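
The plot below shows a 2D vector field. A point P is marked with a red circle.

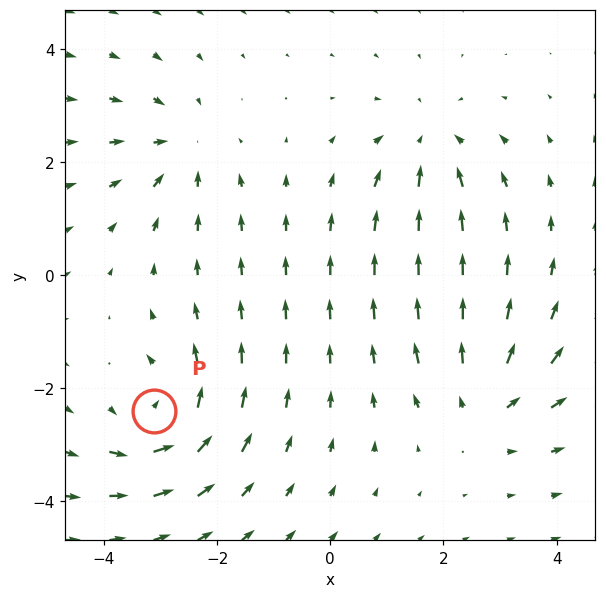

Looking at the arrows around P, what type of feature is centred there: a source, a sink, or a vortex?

At P (-3.1, -2.4) the arrows circulate counterclockwise. Divergence ≈0, curl about +5 — near-zero divergence with nonzero curl is a vortex.

vortex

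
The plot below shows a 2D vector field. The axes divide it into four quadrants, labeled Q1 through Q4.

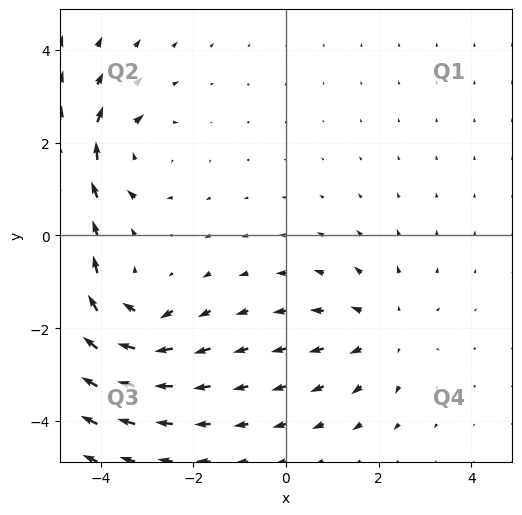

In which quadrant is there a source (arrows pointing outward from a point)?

Q4

The source sits at approximately (2.1, -2.1), which lies in quadrant Q4. The divergence there is about +3, positive as expected for a source.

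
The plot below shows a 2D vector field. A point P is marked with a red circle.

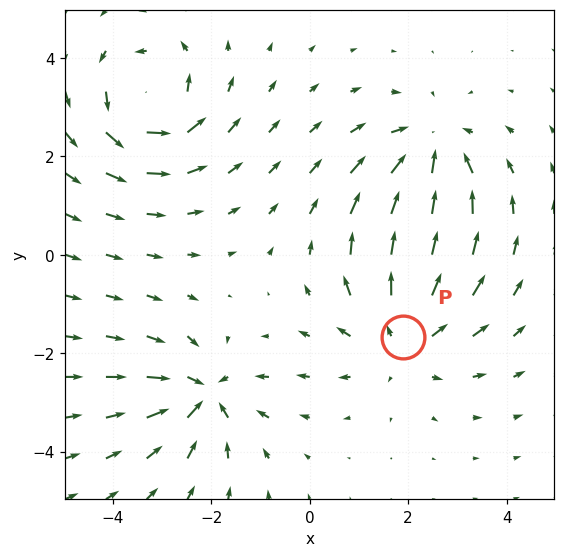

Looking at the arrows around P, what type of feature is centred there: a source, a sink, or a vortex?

source

At P (1.9, -1.7) the arrows spread outward. Divergence about +4, curl ≈0 — positive divergence with near-zero curl is a source.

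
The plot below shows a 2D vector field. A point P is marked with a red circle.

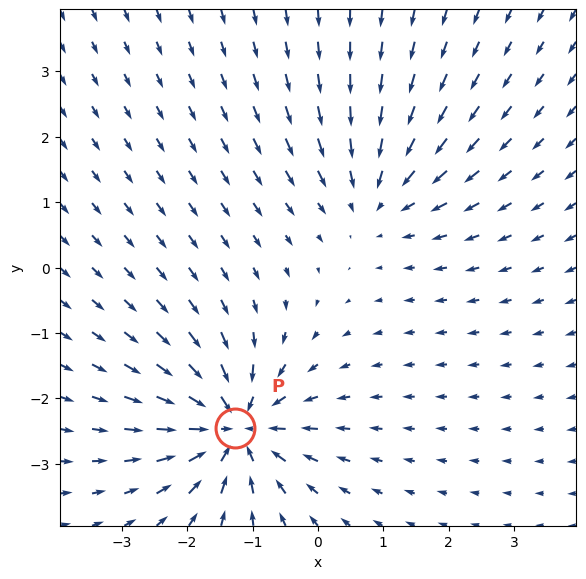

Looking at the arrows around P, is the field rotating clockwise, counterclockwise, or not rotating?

not rotating

Near P at (-1.3, -2.4) the arrows show no circulation. The curl there is ≈0.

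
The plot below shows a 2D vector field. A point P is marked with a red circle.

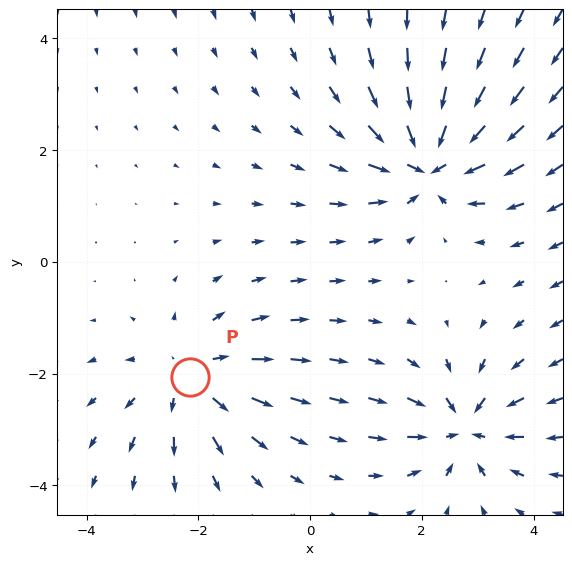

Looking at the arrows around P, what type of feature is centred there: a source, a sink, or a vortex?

source

At P (-2.1, -2.1) the arrows spread outward. Divergence about +3, curl ≈0 — positive divergence with near-zero curl is a source.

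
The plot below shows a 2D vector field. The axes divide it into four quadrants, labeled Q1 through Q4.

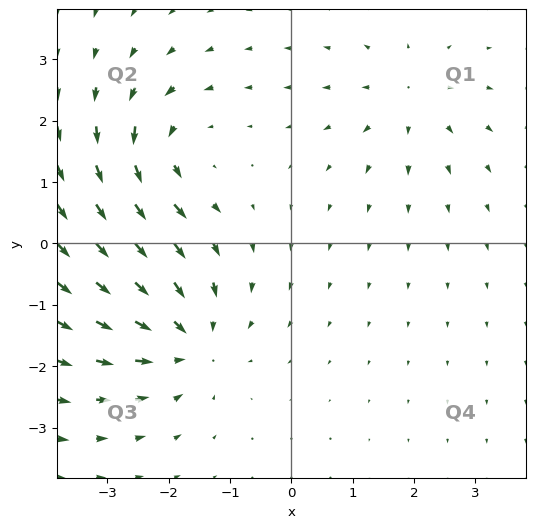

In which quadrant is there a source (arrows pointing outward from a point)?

The source sits at approximately (1.9, 2.4), which lies in quadrant Q1. The divergence there is about +3, positive as expected for a source.

Q1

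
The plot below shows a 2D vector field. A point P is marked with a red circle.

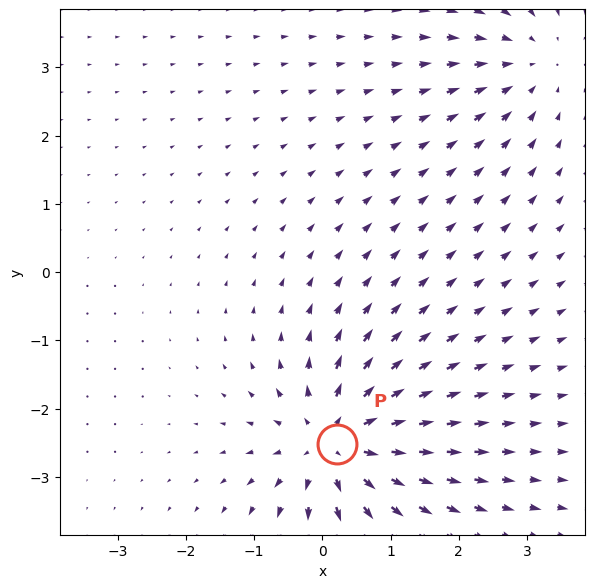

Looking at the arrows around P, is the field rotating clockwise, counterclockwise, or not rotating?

Near P at (0.2, -2.5) the arrows show no circulation. The curl there is ≈0.

not rotating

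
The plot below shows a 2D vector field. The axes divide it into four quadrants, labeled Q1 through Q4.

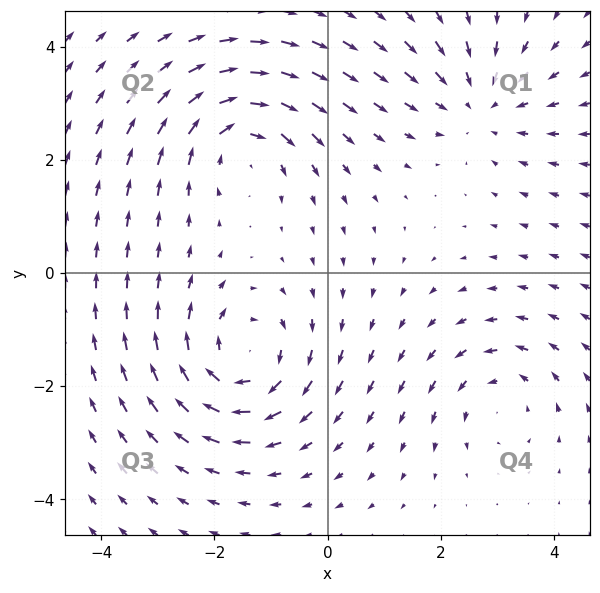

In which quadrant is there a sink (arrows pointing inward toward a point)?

The sink sits at approximately (2.7, 3.0), which lies in quadrant Q1. The divergence there is about -3, negative as expected for a sink.

Q1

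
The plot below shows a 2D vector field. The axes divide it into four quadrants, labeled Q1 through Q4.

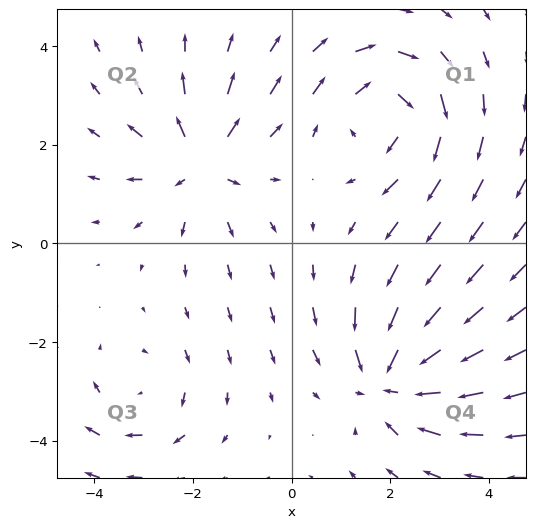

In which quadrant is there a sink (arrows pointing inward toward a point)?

Q4

The sink sits at approximately (2.1, -2.8), which lies in quadrant Q4. The divergence there is about -4, negative as expected for a sink.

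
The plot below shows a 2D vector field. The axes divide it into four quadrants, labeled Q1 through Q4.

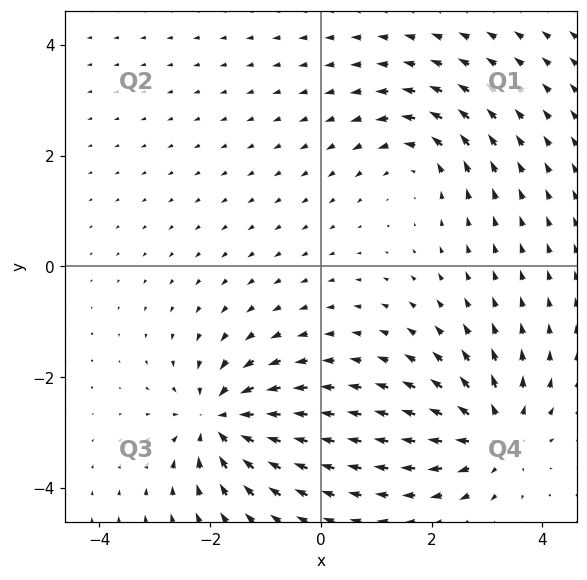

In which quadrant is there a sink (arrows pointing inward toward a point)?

Q3

The sink sits at approximately (-1.8, -2.8), which lies in quadrant Q3. The divergence there is about -6, negative as expected for a sink.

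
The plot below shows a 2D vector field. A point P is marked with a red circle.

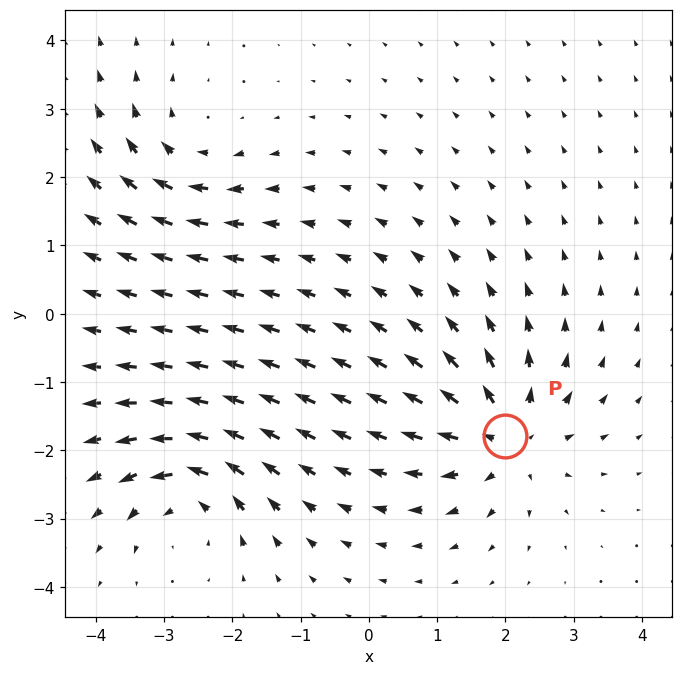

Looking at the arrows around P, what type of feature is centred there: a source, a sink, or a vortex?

At P (2.0, -1.8) the arrows spread outward. Divergence about +5, curl ≈0 — positive divergence with near-zero curl is a source.

source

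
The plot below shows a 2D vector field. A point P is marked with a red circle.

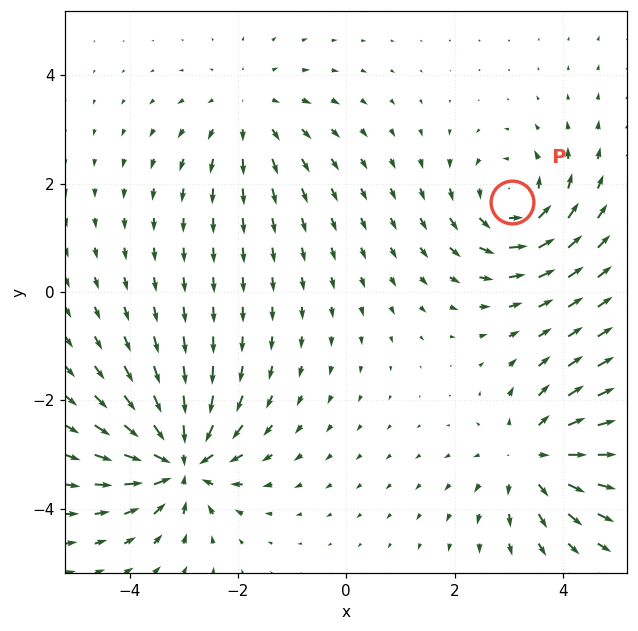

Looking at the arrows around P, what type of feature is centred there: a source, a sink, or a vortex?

At P (3.1, 1.7) the arrows circulate counterclockwise. Divergence ≈0, curl about +5 — near-zero divergence with nonzero curl is a vortex.

vortex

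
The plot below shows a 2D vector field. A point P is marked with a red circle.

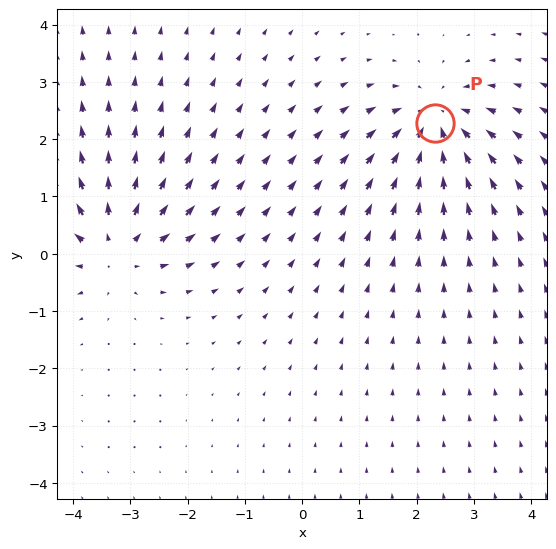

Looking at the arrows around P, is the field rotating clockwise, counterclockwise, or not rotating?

Near P at (2.3, 2.3) the arrows show no circulation. The curl there is ≈0.

not rotating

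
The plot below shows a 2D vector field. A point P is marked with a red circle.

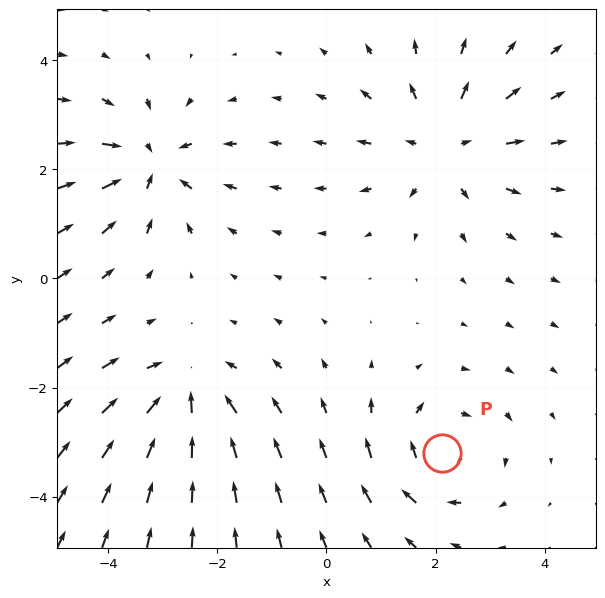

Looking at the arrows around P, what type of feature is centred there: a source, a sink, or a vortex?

At P (2.1, -3.2) the arrows circulate clockwise. Divergence ≈0, curl about -5 — near-zero divergence with nonzero curl is a vortex.

vortex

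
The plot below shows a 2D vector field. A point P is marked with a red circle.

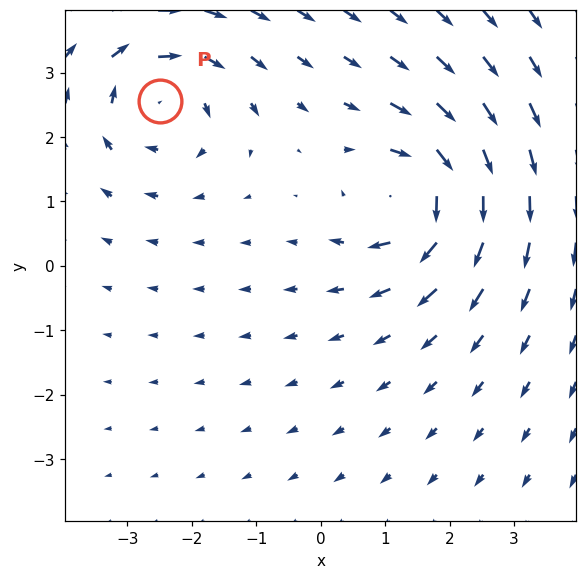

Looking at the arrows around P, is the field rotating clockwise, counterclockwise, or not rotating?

Near P at (-2.5, 2.6) the arrows circulate clockwise. The curl (z-component) there is about -5; negative curl means clockwise rotation.

clockwise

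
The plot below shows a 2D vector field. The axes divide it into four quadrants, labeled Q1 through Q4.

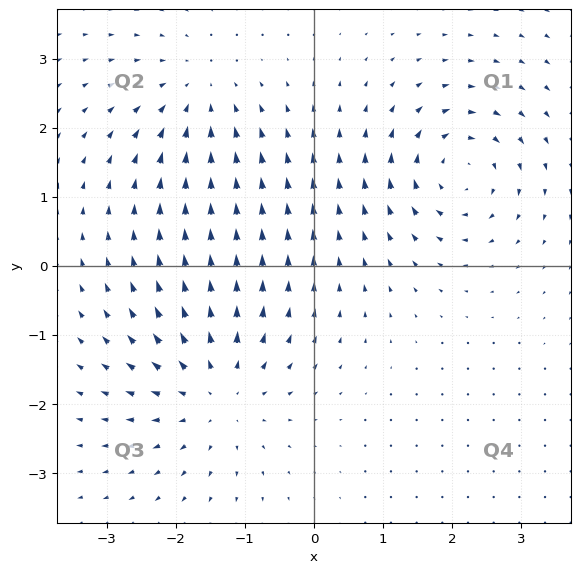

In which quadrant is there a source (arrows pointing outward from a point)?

Q3

The source sits at approximately (-1.4, -1.8), which lies in quadrant Q3. The divergence there is about +5, positive as expected for a source.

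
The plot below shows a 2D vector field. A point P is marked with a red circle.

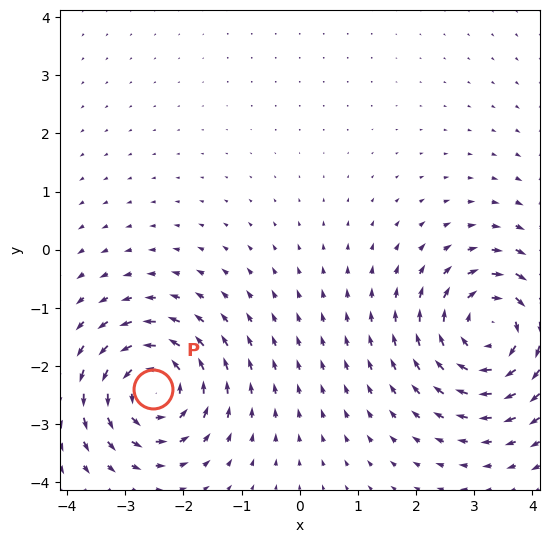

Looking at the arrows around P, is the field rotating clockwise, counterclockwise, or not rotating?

counterclockwise

Near P at (-2.5, -2.4) the arrows circulate counterclockwise. The curl (z-component) there is about +4; positive curl means counterclockwise rotation.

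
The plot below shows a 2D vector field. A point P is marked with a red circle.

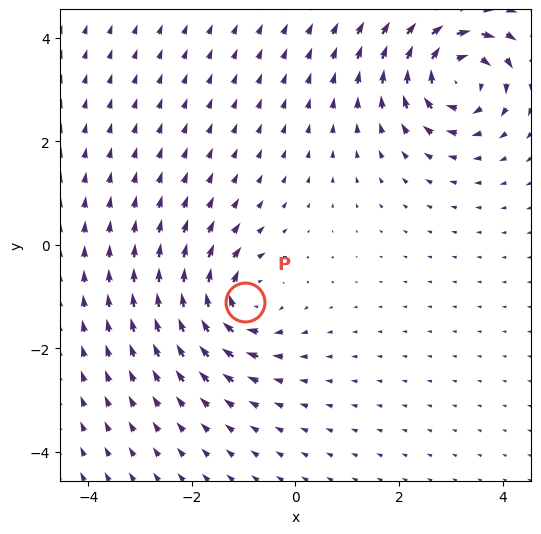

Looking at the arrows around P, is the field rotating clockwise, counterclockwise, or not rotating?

clockwise

Near P at (-1.0, -1.1) the arrows circulate clockwise. The curl (z-component) there is about -4; negative curl means clockwise rotation.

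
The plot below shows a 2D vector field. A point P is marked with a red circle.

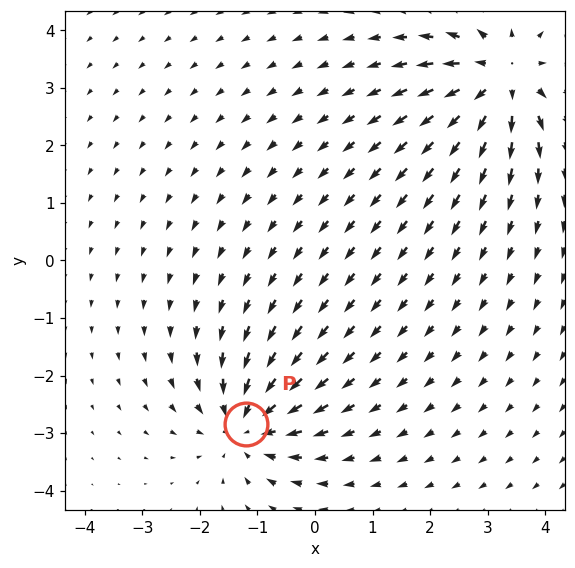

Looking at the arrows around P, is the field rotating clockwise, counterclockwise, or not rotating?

not rotating

Near P at (-1.2, -2.8) the arrows show no circulation. The curl there is ≈0.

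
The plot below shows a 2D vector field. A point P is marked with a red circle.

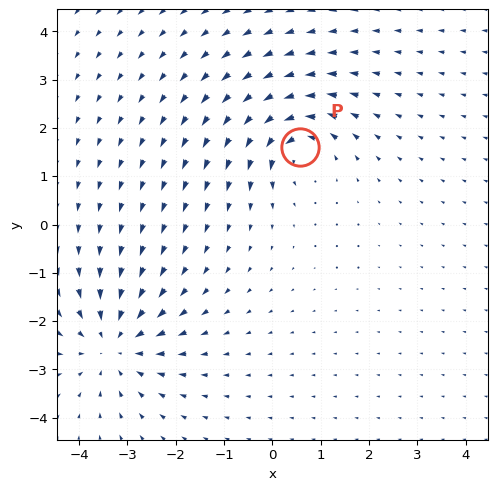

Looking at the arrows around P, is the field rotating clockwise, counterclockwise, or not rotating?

Near P at (0.6, 1.6) the arrows circulate counterclockwise. The curl (z-component) there is about +6; positive curl means counterclockwise rotation.

counterclockwise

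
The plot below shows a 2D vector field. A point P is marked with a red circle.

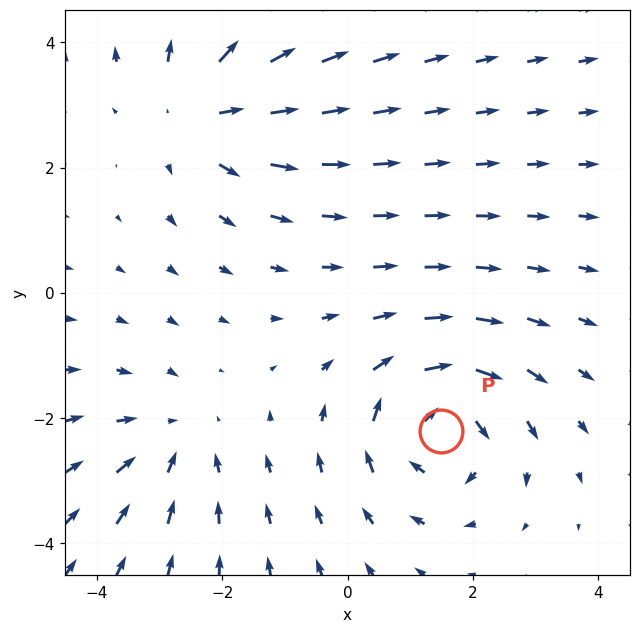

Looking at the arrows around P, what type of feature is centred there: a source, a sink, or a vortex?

At P (1.5, -2.2) the arrows circulate clockwise. Divergence ≈0, curl about -5 — near-zero divergence with nonzero curl is a vortex.

vortex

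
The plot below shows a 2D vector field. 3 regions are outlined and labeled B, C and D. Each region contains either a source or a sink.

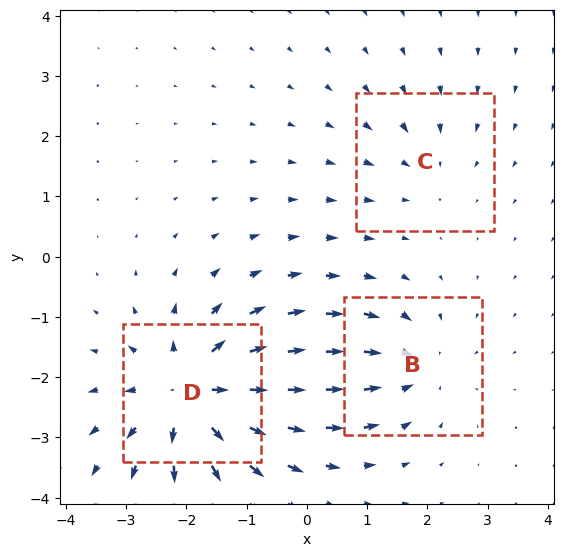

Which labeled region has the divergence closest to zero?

Divergence at each region's feature centre — B: about -3, C: about -2, D: about +6. Region C is closest to zero.

C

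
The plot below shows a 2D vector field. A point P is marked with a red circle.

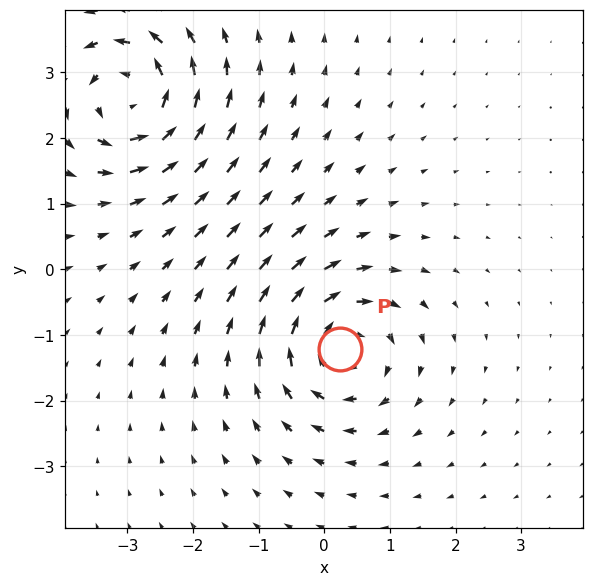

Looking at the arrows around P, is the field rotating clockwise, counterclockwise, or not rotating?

clockwise

Near P at (0.2, -1.2) the arrows circulate clockwise. The curl (z-component) there is about -5; negative curl means clockwise rotation.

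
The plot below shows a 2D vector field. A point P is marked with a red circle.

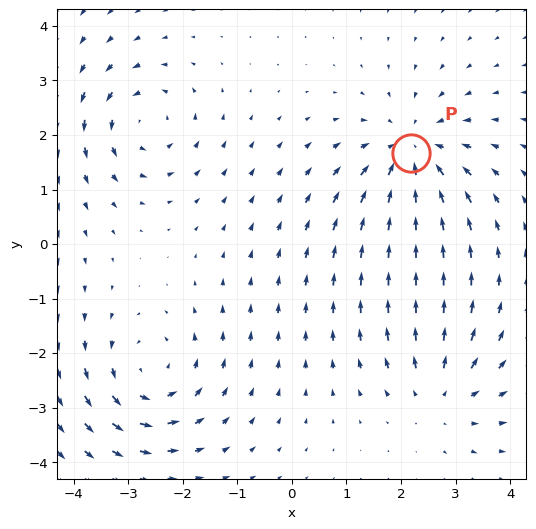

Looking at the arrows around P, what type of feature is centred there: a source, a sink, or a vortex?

sink

At P (2.2, 1.7) the arrows converge inward. Divergence about -4, curl ≈0 — negative divergence with near-zero curl is a sink.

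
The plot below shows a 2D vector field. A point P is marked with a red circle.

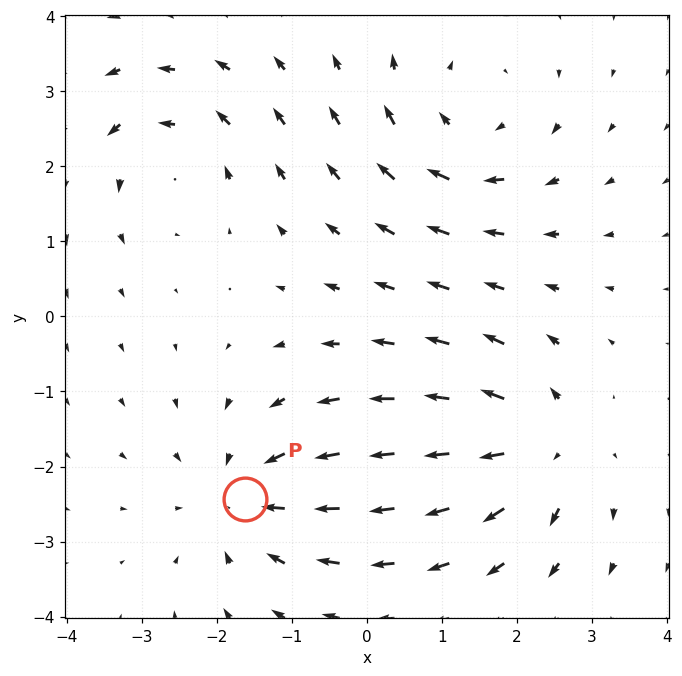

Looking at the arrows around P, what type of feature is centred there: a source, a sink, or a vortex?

sink

At P (-1.6, -2.4) the arrows converge inward. Divergence about -5, curl ≈0 — negative divergence with near-zero curl is a sink.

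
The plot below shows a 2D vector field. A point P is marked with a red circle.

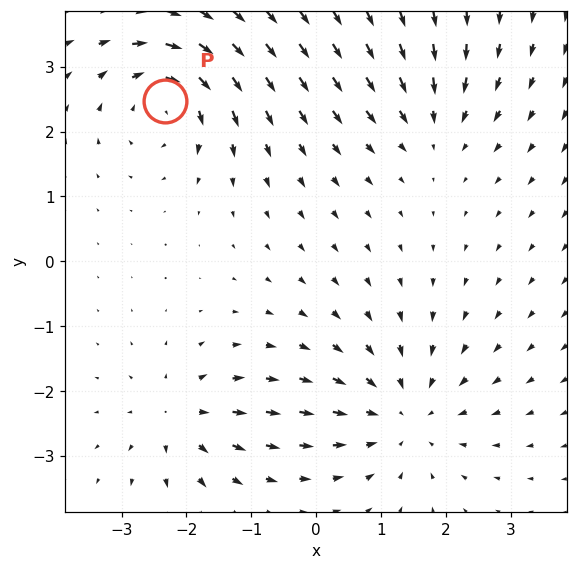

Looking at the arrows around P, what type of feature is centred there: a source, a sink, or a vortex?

At P (-2.3, 2.5) the arrows circulate clockwise. Divergence ≈0, curl about -6 — near-zero divergence with nonzero curl is a vortex.

vortex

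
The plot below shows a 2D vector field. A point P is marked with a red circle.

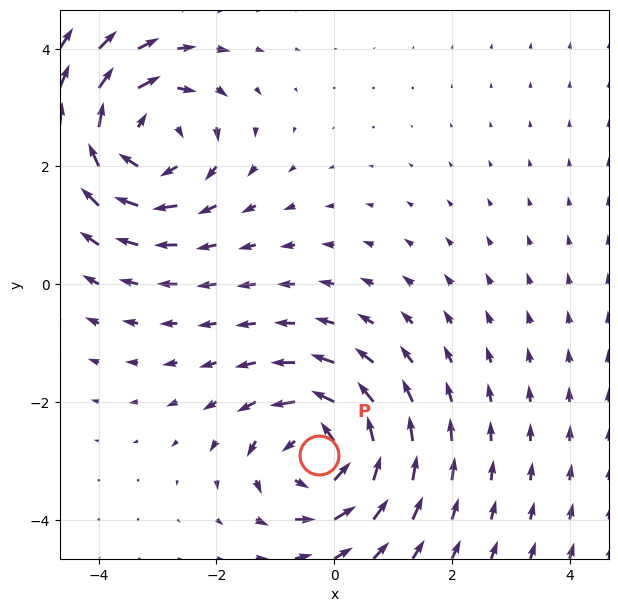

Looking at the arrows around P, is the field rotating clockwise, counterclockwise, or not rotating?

counterclockwise

Near P at (-0.3, -2.9) the arrows circulate counterclockwise. The curl (z-component) there is about +5; positive curl means counterclockwise rotation.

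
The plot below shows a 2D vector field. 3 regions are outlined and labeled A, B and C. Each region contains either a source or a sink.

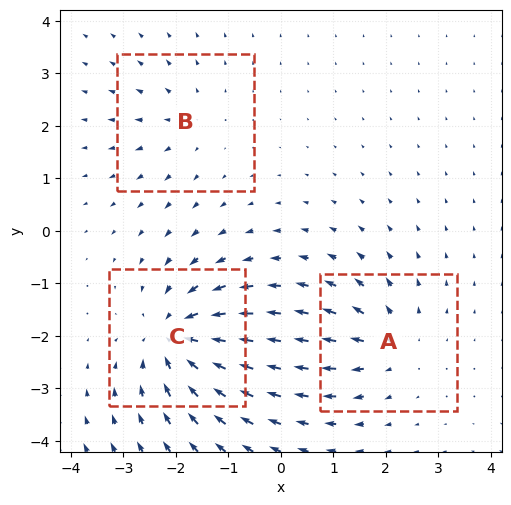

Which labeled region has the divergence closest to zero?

Divergence at each region's feature centre — A: about +3, B: about +2, C: about -5. Region B is closest to zero.

B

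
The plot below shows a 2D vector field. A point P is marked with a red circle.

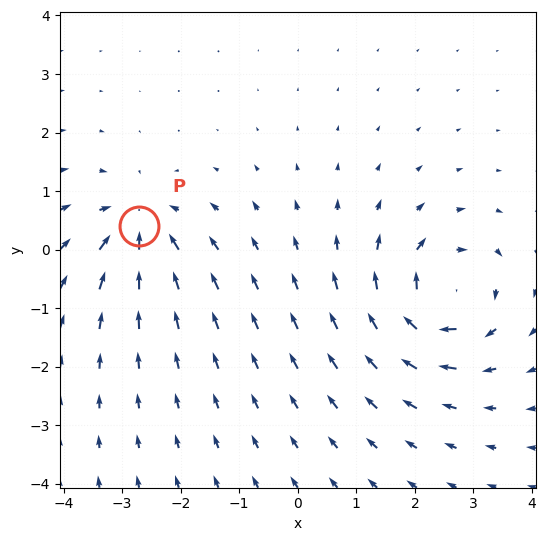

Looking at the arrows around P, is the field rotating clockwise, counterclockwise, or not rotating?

not rotating

Near P at (-2.7, 0.4) the arrows show no circulation. The curl there is ≈0.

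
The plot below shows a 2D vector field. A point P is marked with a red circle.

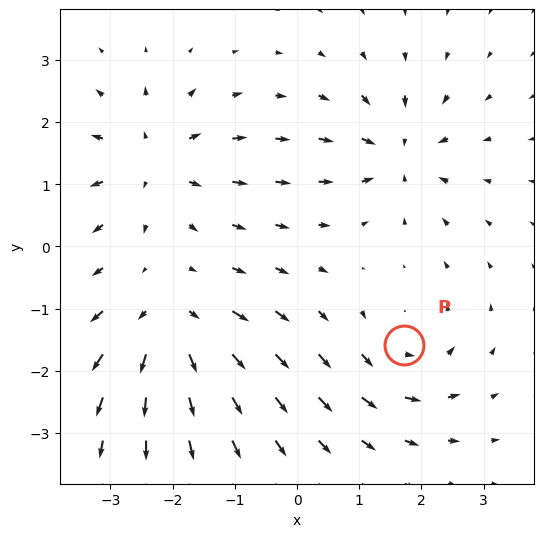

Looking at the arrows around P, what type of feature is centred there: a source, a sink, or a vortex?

At P (1.7, -1.6) the arrows circulate counterclockwise. Divergence ≈0, curl about +5 — near-zero divergence with nonzero curl is a vortex.

vortex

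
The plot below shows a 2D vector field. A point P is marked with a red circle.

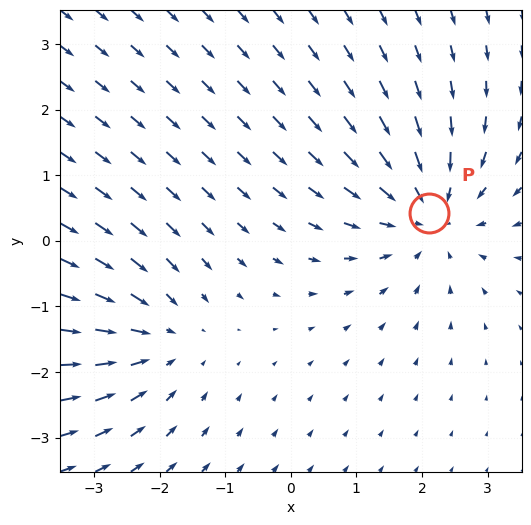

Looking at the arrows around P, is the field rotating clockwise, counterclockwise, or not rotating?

Near P at (2.1, 0.4) the arrows show no circulation. The curl there is ≈0.

not rotating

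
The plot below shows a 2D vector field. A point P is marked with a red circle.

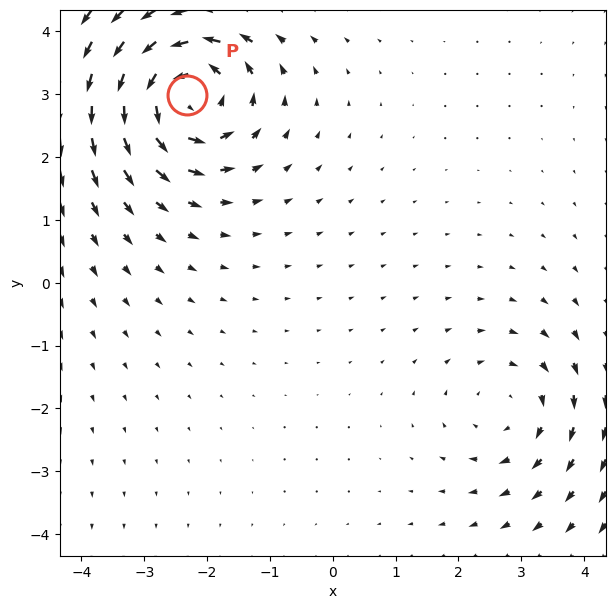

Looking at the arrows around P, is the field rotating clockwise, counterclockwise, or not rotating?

counterclockwise

Near P at (-2.3, 3.0) the arrows circulate counterclockwise. The curl (z-component) there is about +6; positive curl means counterclockwise rotation.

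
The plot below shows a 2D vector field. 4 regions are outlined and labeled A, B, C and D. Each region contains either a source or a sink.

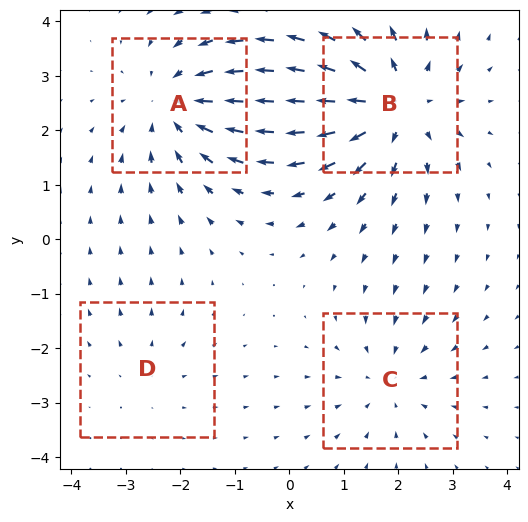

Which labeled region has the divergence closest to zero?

Divergence at each region's feature centre — A: about -4, B: about +6, C: about -3, D: about +2. Region D is closest to zero.

D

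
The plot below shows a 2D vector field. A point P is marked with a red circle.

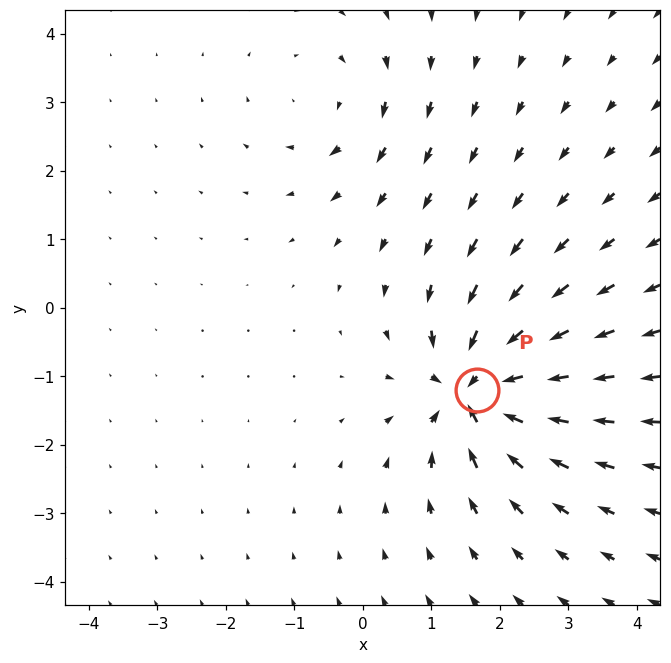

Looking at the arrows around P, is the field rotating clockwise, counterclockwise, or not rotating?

Near P at (1.7, -1.2) the arrows show no circulation. The curl there is ≈0.

not rotating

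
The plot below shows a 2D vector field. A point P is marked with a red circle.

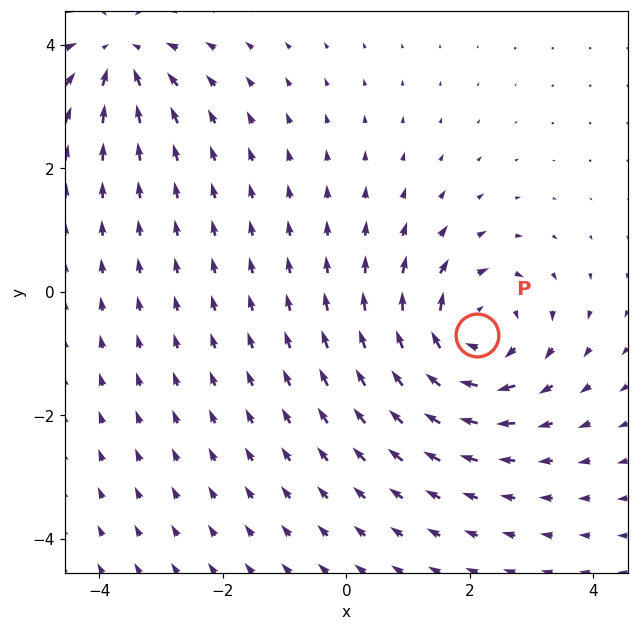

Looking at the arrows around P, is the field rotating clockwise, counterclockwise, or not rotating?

Near P at (2.1, -0.7) the arrows circulate clockwise. The curl (z-component) there is about -5; negative curl means clockwise rotation.

clockwise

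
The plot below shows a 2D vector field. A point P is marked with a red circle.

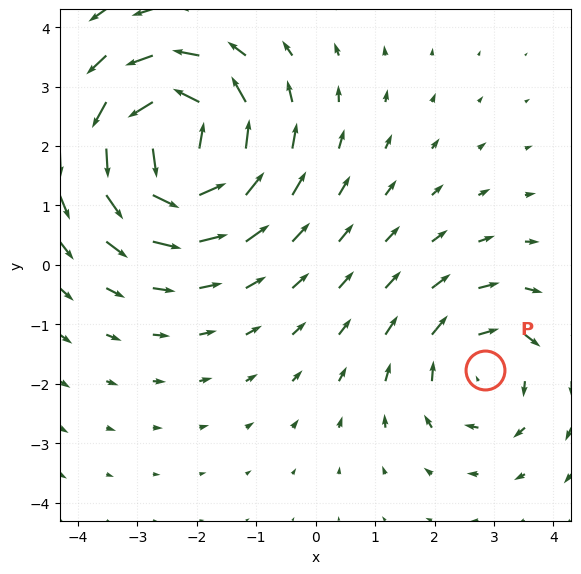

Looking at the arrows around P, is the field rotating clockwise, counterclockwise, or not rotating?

clockwise

Near P at (2.8, -1.8) the arrows circulate clockwise. The curl (z-component) there is about -3; negative curl means clockwise rotation.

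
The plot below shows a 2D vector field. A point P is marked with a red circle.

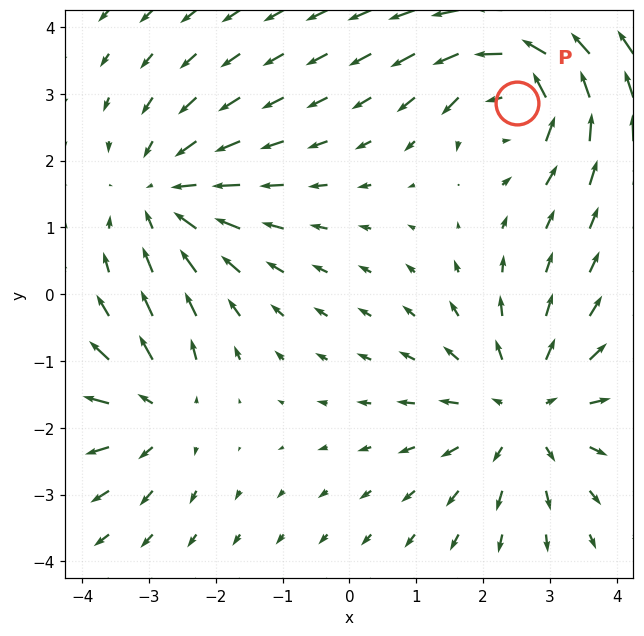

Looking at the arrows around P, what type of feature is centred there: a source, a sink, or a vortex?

At P (2.5, 2.9) the arrows circulate counterclockwise. Divergence ≈0, curl about +6 — near-zero divergence with nonzero curl is a vortex.

vortex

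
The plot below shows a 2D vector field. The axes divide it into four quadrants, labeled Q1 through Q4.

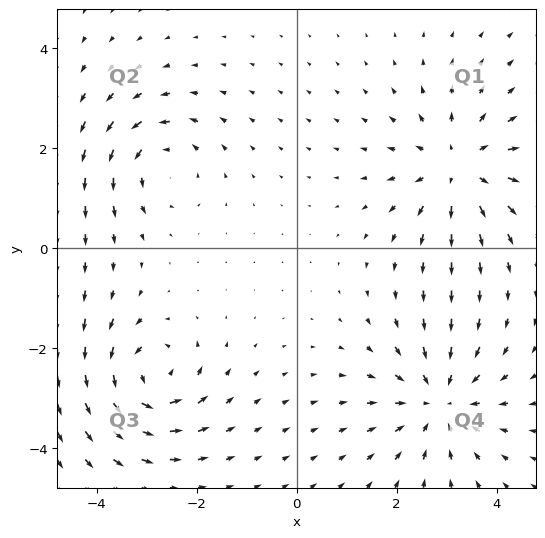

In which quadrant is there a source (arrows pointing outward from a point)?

The source sits at approximately (3.2, 1.6), which lies in quadrant Q1. The divergence there is about +4, positive as expected for a source.

Q1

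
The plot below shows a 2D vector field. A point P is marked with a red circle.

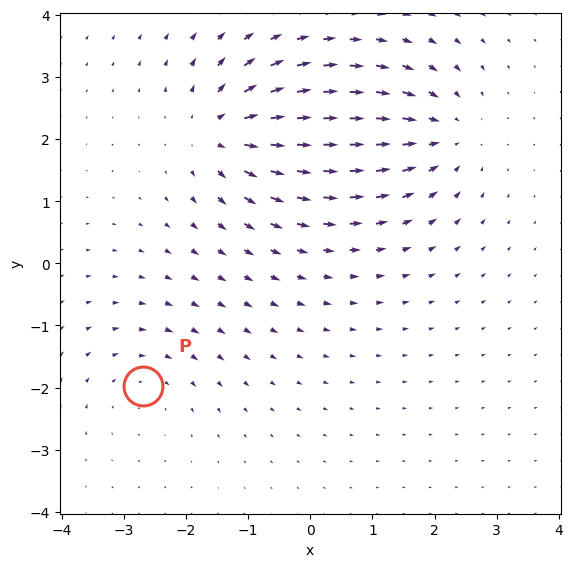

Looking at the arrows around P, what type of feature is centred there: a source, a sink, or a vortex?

vortex

At P (-2.7, -2.0) the arrows circulate clockwise. Divergence ≈0, curl about -3 — near-zero divergence with nonzero curl is a vortex.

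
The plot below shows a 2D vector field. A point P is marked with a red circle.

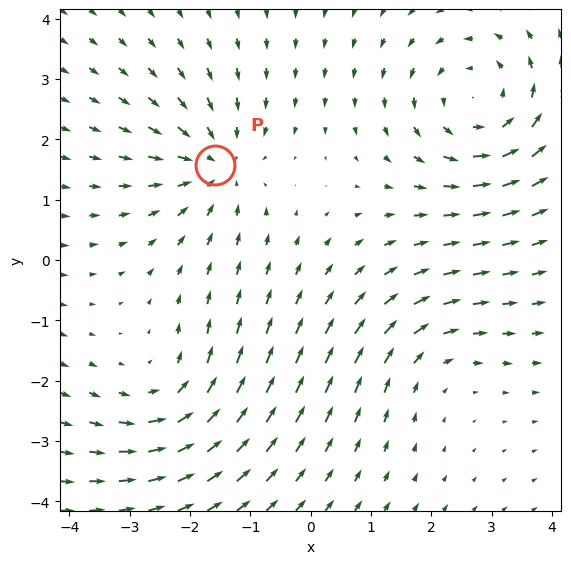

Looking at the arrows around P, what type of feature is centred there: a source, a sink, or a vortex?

At P (-1.6, 1.6) the arrows converge inward. Divergence about -4, curl ≈0 — negative divergence with near-zero curl is a sink.

sink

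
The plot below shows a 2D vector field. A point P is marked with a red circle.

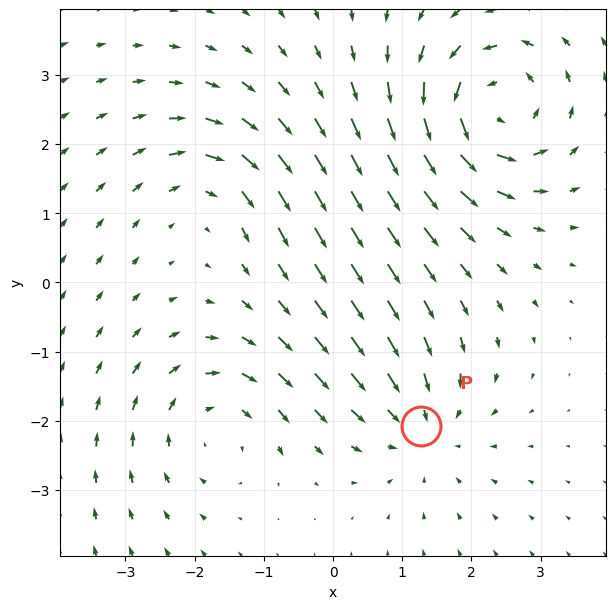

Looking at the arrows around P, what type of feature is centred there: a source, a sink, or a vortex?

sink

At P (1.3, -2.1) the arrows converge inward. Divergence about -4, curl ≈0 — negative divergence with near-zero curl is a sink.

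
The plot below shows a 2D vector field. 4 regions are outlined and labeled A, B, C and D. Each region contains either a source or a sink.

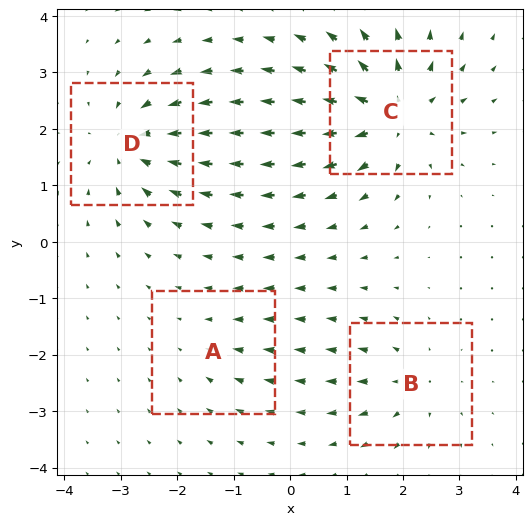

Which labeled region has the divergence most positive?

C

Divergence at each region's feature centre — A: about -2, B: about +4, C: about +7, D: about -6. Region C is most positive.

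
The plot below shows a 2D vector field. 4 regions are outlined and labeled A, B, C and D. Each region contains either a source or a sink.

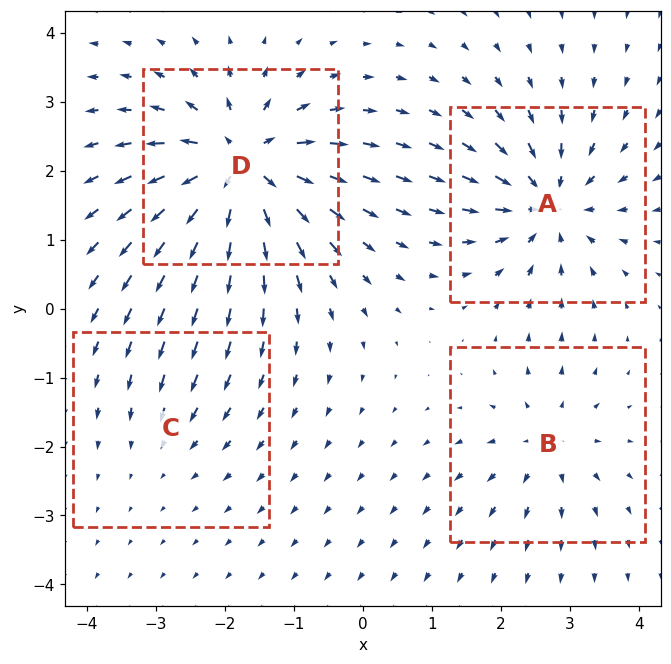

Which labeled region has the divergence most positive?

Divergence at each region's feature centre — A: about -6, B: about +4, C: about -2, D: about +9. Region D is most positive.

D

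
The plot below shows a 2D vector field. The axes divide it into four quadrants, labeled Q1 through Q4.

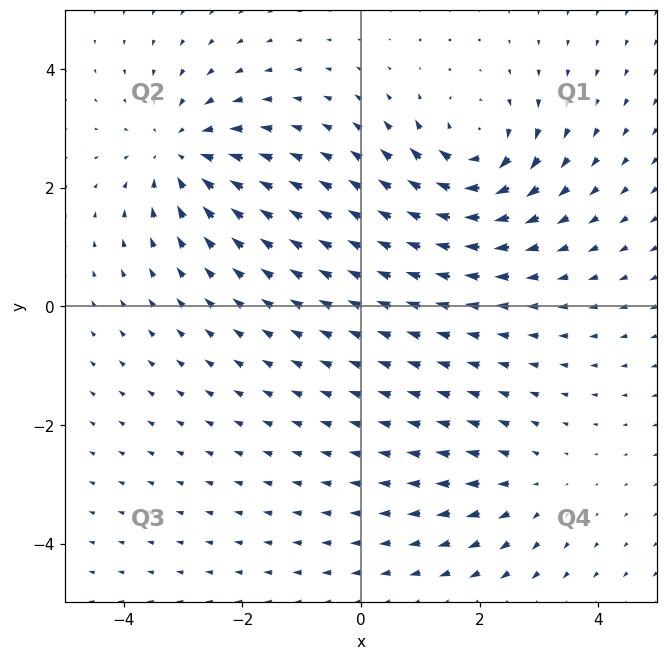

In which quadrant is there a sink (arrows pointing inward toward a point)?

The sink sits at approximately (-3.0, 2.6), which lies in quadrant Q2. The divergence there is about -5, negative as expected for a sink.

Q2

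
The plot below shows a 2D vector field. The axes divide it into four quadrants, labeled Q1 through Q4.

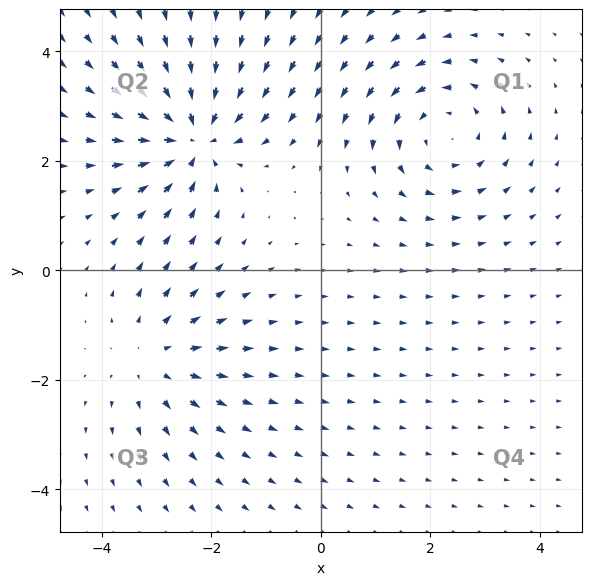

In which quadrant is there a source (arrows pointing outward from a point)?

Q3

The source sits at approximately (-3.1, -1.6), which lies in quadrant Q3. The divergence there is about +2, positive as expected for a source.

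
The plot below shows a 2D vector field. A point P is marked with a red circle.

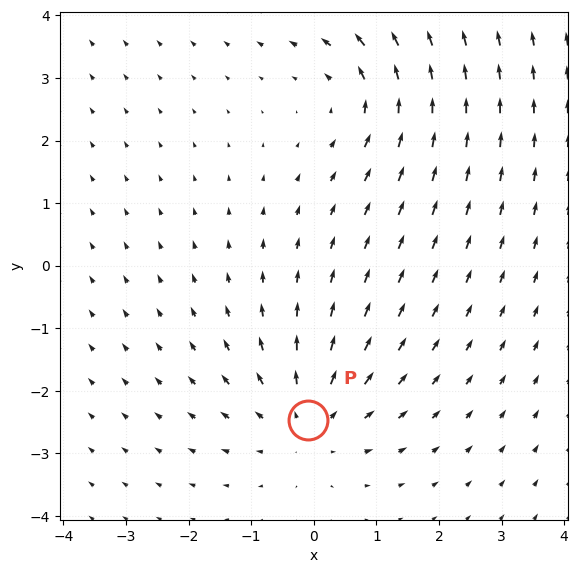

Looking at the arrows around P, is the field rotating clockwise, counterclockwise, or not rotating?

Near P at (-0.1, -2.5) the arrows show no circulation. The curl there is ≈0.

not rotating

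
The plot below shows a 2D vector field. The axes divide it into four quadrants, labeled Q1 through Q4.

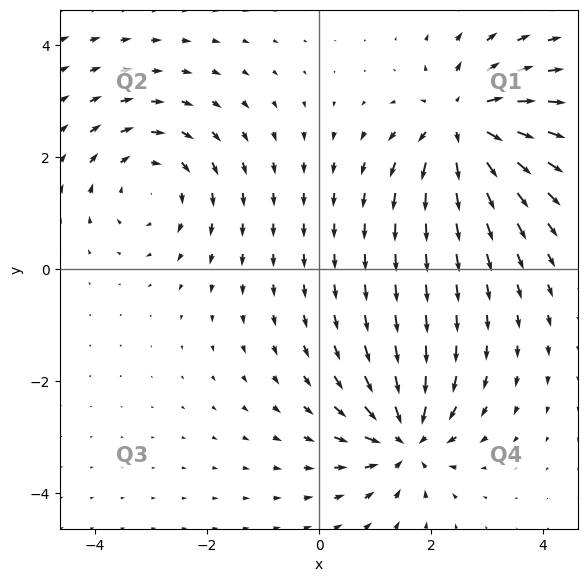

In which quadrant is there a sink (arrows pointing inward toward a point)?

Q4

The sink sits at approximately (1.6, -3.0), which lies in quadrant Q4. The divergence there is about -5, negative as expected for a sink.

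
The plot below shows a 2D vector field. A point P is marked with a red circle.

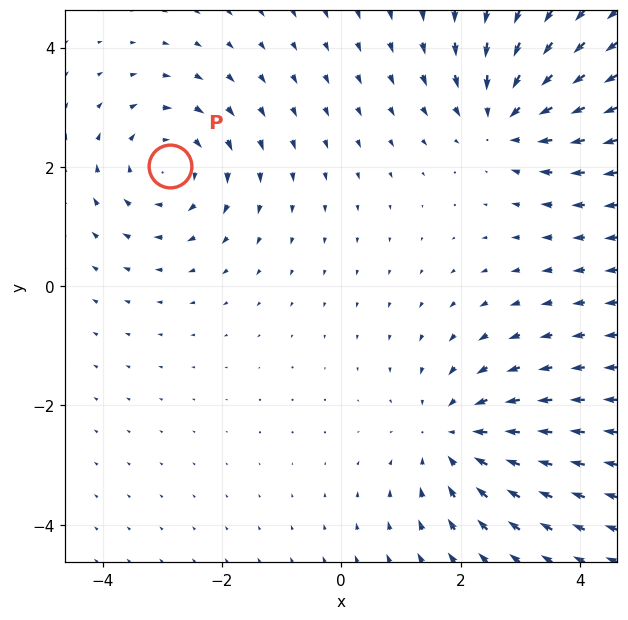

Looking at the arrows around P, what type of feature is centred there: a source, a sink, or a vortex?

At P (-2.9, 2.0) the arrows circulate clockwise. Divergence ≈0, curl about -4 — near-zero divergence with nonzero curl is a vortex.

vortex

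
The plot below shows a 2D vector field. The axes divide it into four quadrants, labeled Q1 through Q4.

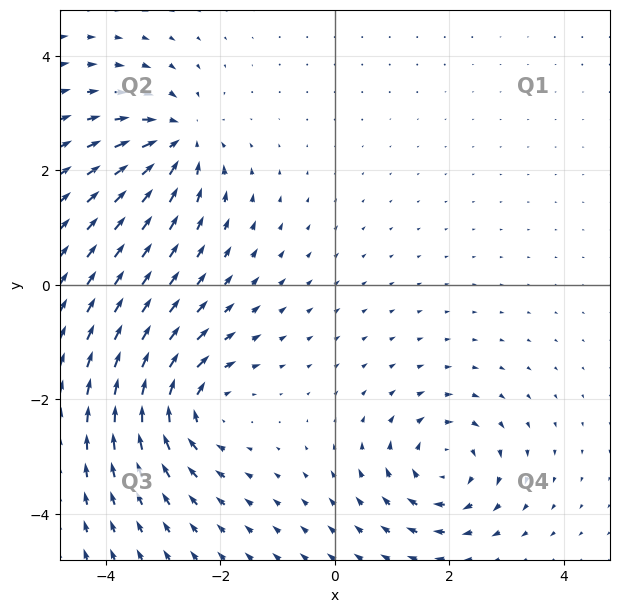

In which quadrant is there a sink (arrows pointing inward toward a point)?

The sink sits at approximately (-2.7, 2.5), which lies in quadrant Q2. The divergence there is about -6, negative as expected for a sink.

Q2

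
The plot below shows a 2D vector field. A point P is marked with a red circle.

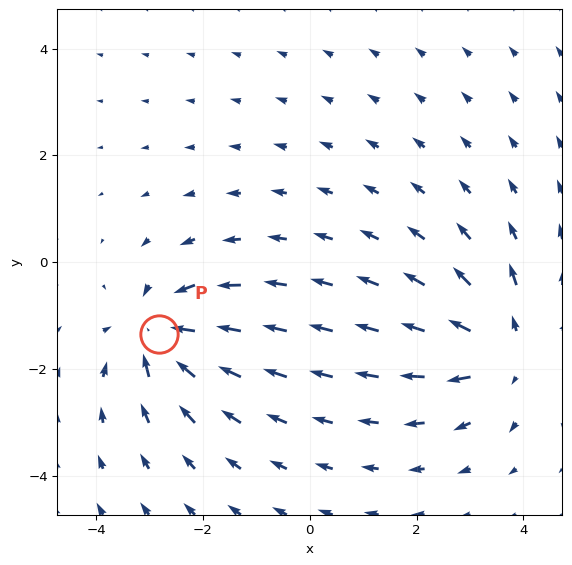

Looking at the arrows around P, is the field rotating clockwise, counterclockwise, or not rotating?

not rotating

Near P at (-2.8, -1.3) the arrows show no circulation. The curl there is ≈0.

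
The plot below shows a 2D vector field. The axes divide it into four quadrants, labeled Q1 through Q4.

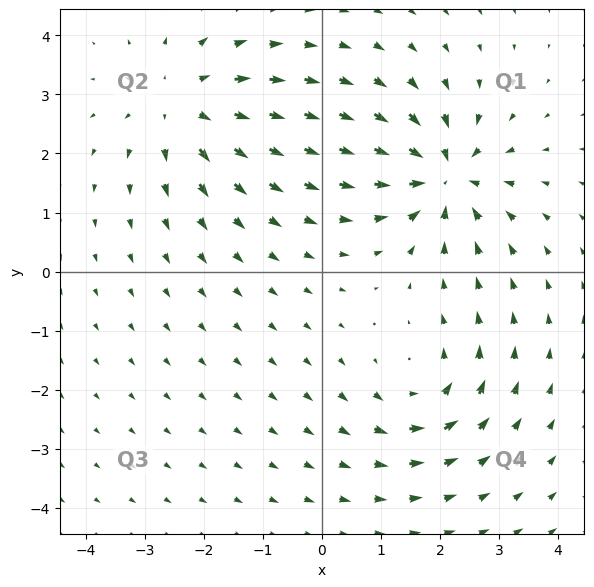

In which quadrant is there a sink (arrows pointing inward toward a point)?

The sink sits at approximately (2.1, 1.6), which lies in quadrant Q1. The divergence there is about -6, negative as expected for a sink.

Q1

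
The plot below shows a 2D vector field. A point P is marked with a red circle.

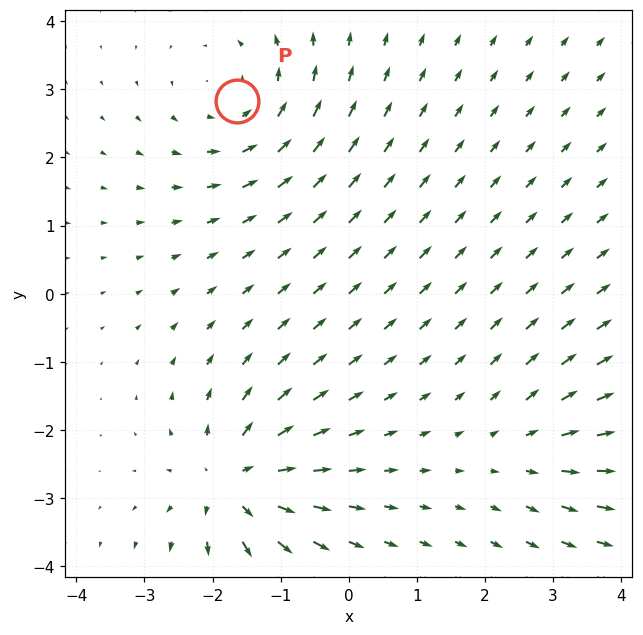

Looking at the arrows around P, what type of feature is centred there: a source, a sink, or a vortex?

At P (-1.6, 2.8) the arrows circulate counterclockwise. Divergence ≈0, curl about +3 — near-zero divergence with nonzero curl is a vortex.

vortex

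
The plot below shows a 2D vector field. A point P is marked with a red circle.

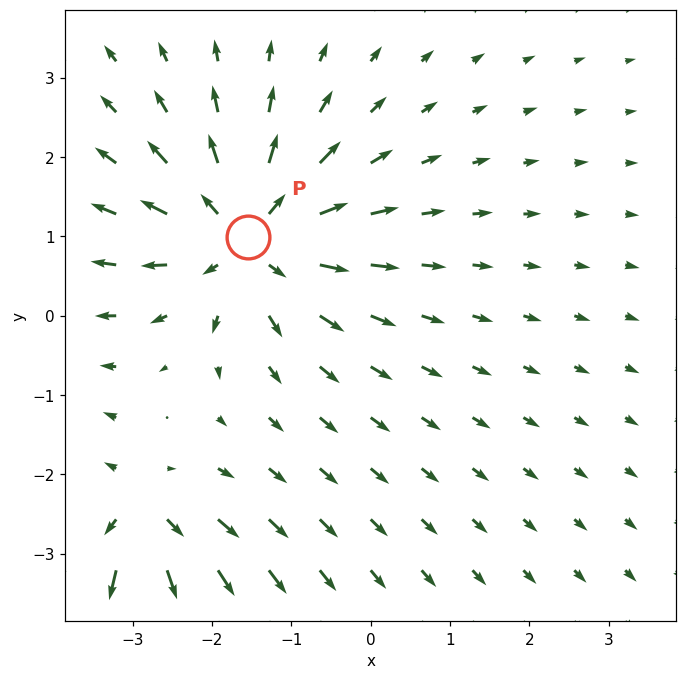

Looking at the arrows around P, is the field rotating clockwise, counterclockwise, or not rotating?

not rotating

Near P at (-1.5, 1.0) the arrows show no circulation. The curl there is ≈0.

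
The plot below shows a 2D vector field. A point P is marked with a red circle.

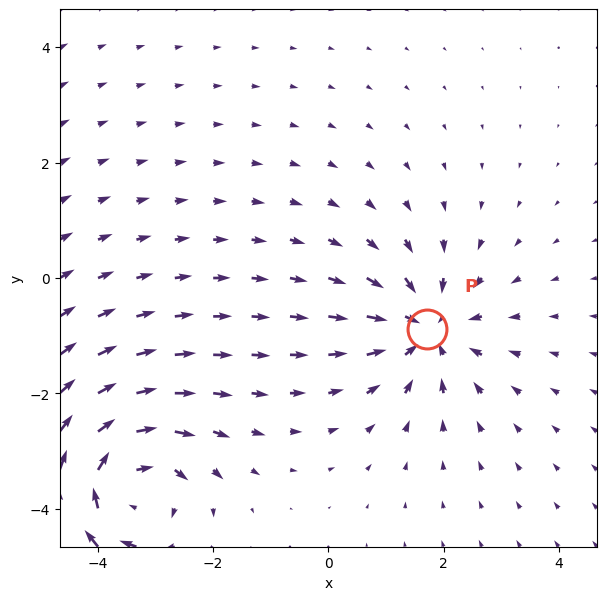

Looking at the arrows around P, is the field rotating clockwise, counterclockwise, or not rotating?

Near P at (1.7, -0.9) the arrows show no circulation. The curl there is ≈0.

not rotating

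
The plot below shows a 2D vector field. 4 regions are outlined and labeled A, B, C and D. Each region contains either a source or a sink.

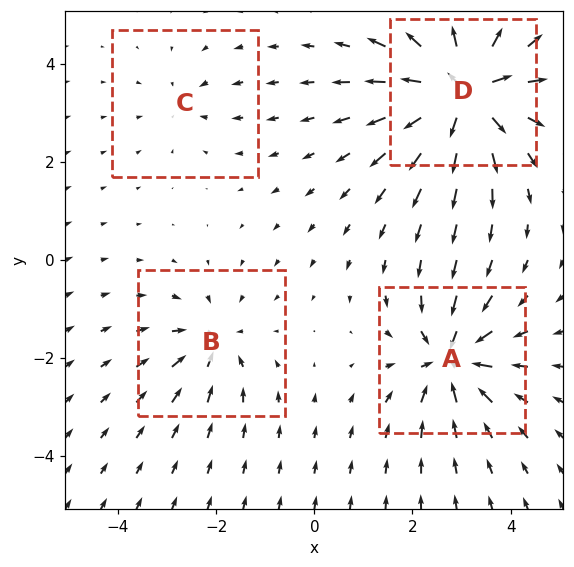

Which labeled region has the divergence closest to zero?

C

Divergence at each region's feature centre — A: about -6, B: about -4, C: about -2, D: about +9. Region C is closest to zero.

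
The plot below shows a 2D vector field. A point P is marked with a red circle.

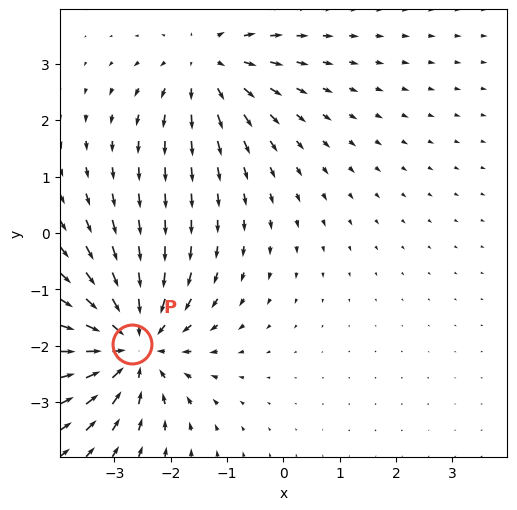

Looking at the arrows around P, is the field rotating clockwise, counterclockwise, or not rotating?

Near P at (-2.7, -2.0) the arrows show no circulation. The curl there is ≈0.

not rotating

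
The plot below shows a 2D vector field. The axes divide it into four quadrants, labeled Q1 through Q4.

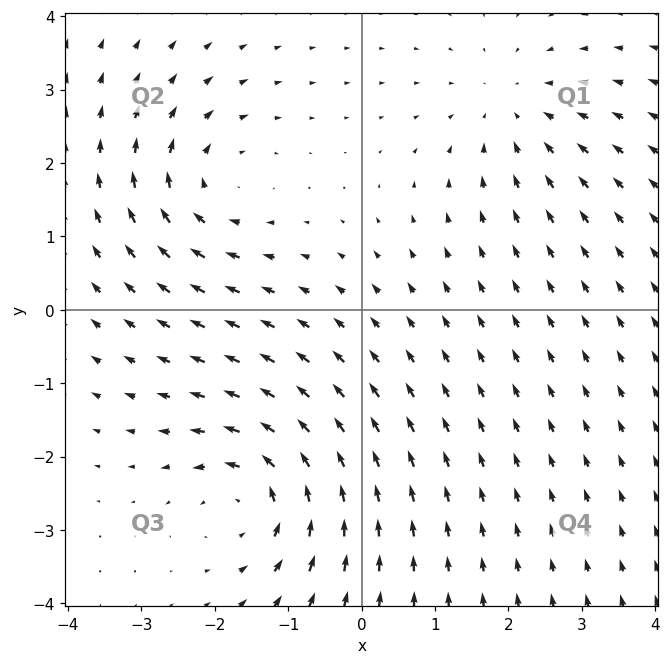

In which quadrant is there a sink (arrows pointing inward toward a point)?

The sink sits at approximately (2.1, 2.7), which lies in quadrant Q1. The divergence there is about -2, negative as expected for a sink.

Q1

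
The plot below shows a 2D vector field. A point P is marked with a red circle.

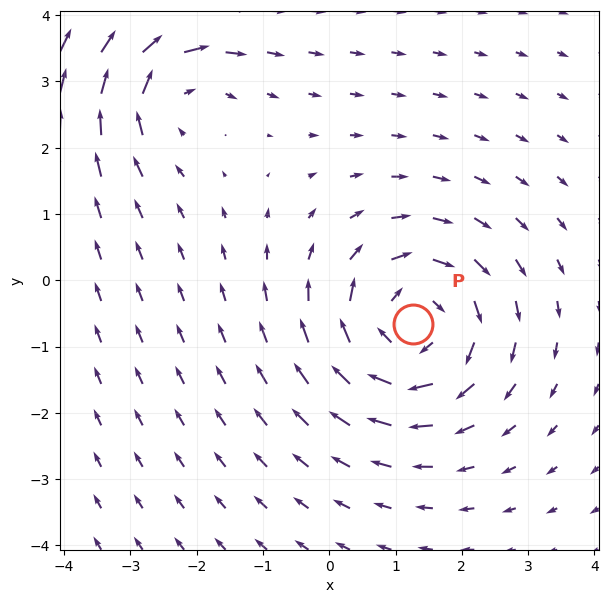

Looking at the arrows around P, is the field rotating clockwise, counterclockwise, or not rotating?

clockwise

Near P at (1.3, -0.7) the arrows circulate clockwise. The curl (z-component) there is about -5; negative curl means clockwise rotation.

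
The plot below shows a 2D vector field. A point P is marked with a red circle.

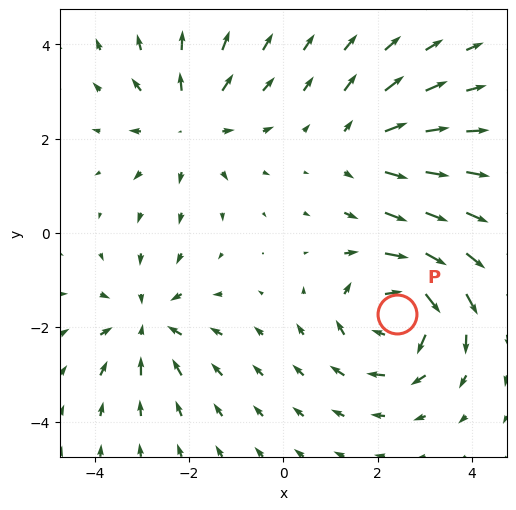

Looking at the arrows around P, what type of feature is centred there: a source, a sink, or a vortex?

At P (2.4, -1.7) the arrows circulate clockwise. Divergence ≈0, curl about -5 — near-zero divergence with nonzero curl is a vortex.

vortex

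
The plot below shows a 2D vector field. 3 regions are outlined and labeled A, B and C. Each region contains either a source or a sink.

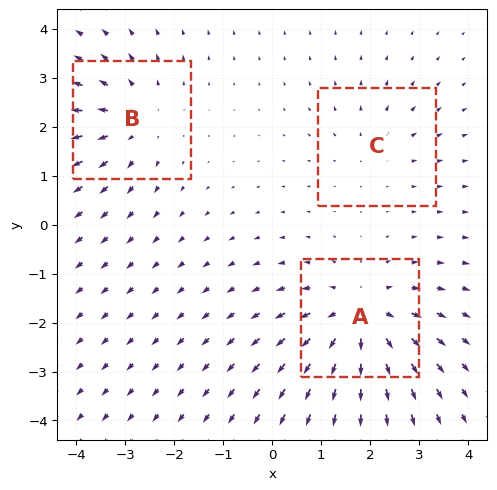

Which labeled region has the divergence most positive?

A

Divergence at each region's feature centre — A: about +4, B: about +3, C: about +2. Region A is most positive.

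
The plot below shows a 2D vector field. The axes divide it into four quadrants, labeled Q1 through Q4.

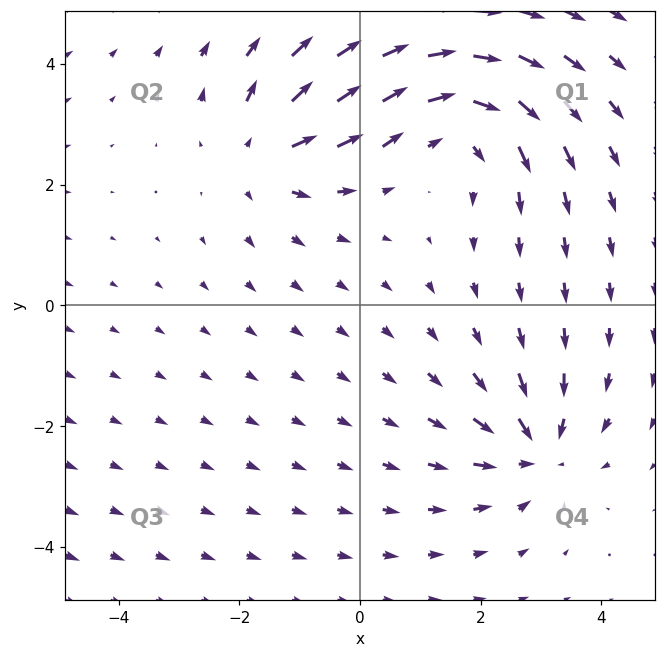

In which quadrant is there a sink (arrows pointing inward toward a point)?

The sink sits at approximately (2.9, -2.4), which lies in quadrant Q4. The divergence there is about -4, negative as expected for a sink.

Q4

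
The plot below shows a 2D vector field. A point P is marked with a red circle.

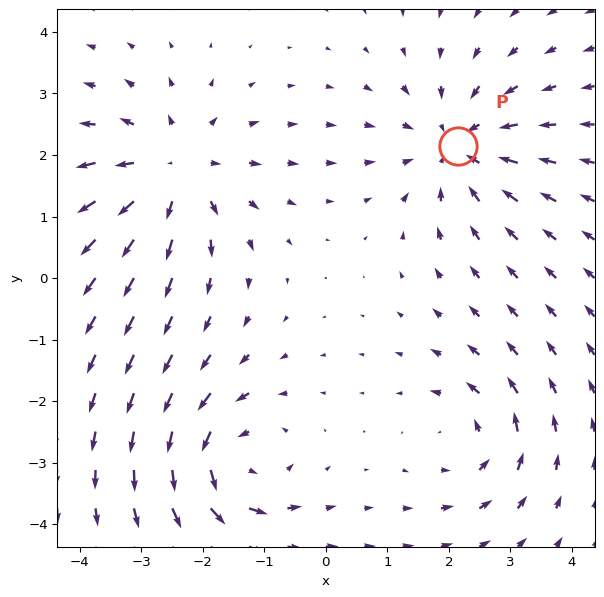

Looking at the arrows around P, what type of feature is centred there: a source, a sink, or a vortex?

sink

At P (2.2, 2.2) the arrows converge inward. Divergence about -4, curl ≈0 — negative divergence with near-zero curl is a sink.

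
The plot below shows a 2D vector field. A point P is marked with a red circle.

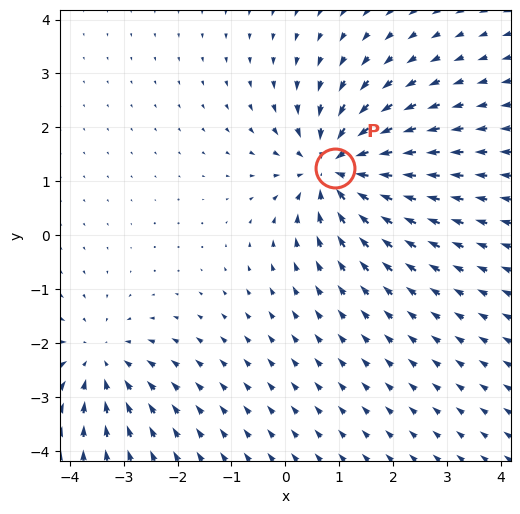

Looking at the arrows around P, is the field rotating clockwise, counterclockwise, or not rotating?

Near P at (0.9, 1.2) the arrows show no circulation. The curl there is ≈0.

not rotating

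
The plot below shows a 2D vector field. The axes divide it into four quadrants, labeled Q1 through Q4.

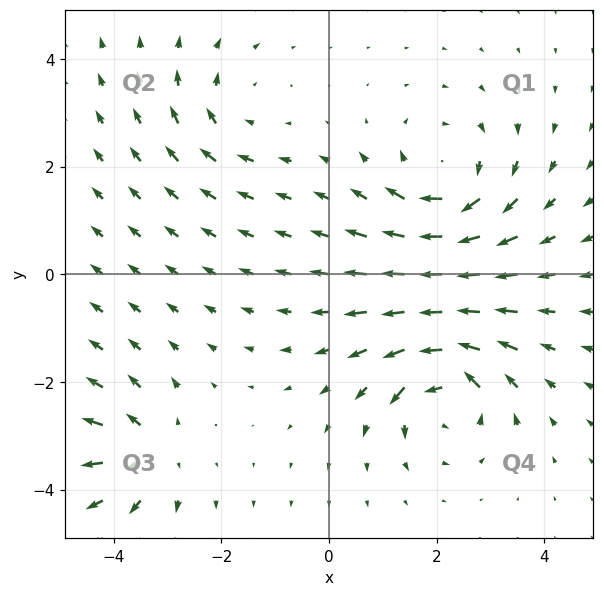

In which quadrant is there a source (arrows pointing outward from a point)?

Q3

The source sits at approximately (-3.3, -3.3), which lies in quadrant Q3. The divergence there is about +4, positive as expected for a source.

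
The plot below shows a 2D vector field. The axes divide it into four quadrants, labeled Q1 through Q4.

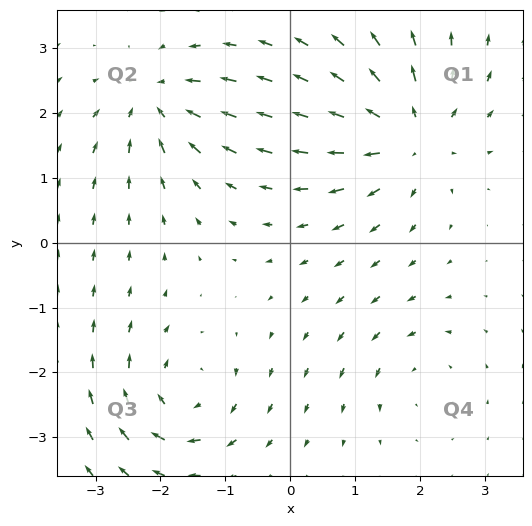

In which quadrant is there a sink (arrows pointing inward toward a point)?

Q2

The sink sits at approximately (-2.1, 2.2), which lies in quadrant Q2. The divergence there is about -5, negative as expected for a sink.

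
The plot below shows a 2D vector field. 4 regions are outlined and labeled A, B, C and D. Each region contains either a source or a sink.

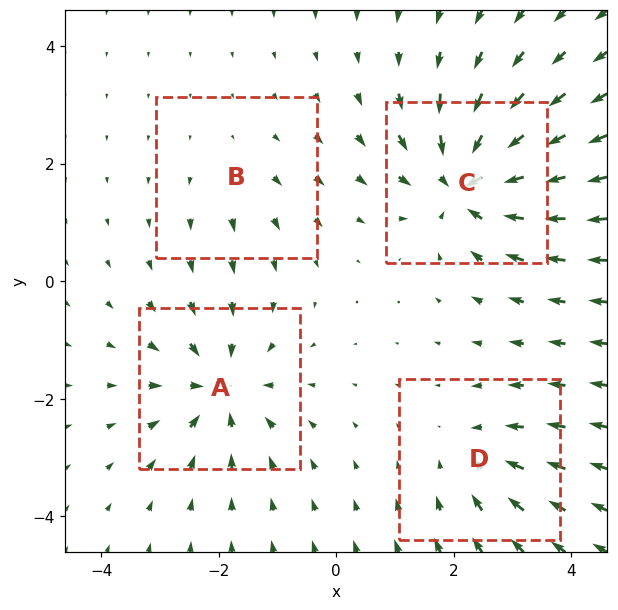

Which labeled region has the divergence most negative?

Divergence at each region's feature centre — A: about -6, B: about +2, C: about -8, D: about -4. Region C is most negative.

C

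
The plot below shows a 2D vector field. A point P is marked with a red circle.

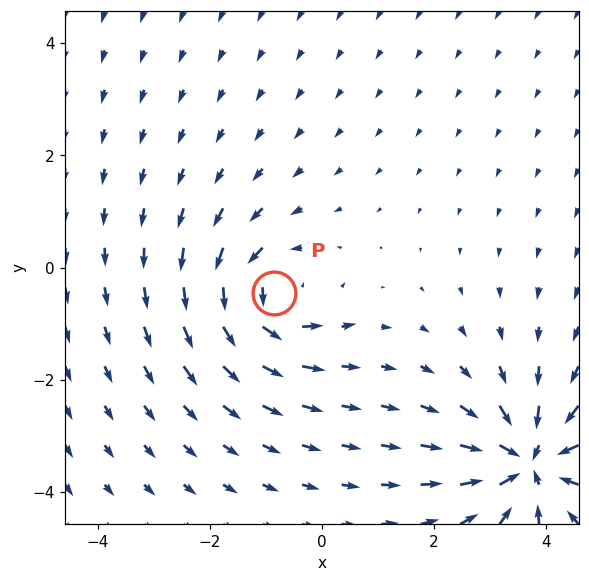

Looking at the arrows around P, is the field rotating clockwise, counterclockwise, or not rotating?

Near P at (-0.9, -0.4) the arrows circulate counterclockwise. The curl (z-component) there is about +5; positive curl means counterclockwise rotation.

counterclockwise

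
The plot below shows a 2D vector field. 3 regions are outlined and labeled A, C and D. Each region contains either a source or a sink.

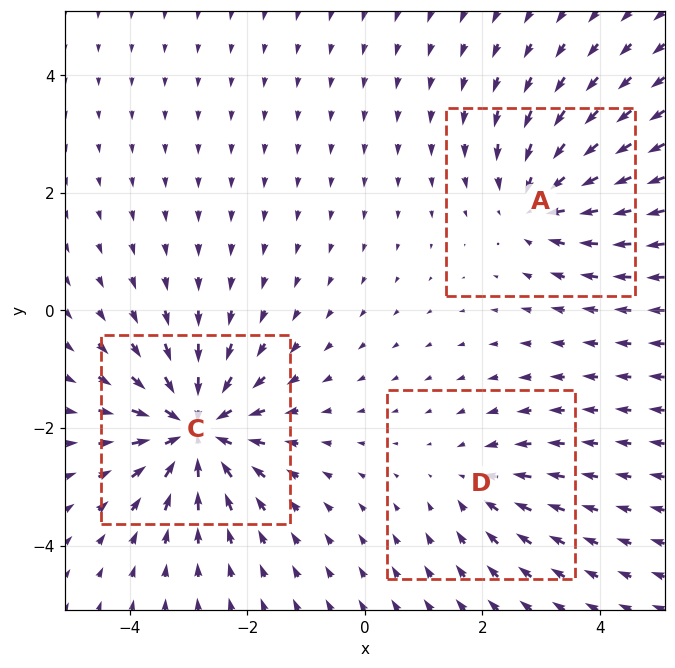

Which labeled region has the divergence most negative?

Divergence at each region's feature centre — A: about -3, C: about -5, D: about -2. Region C is most negative.

C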